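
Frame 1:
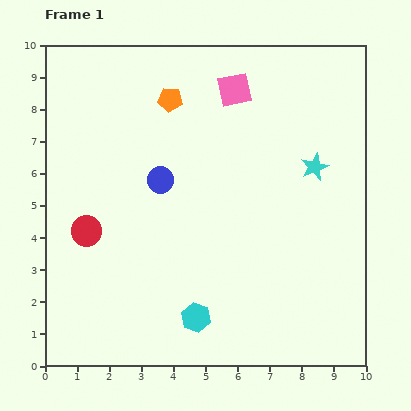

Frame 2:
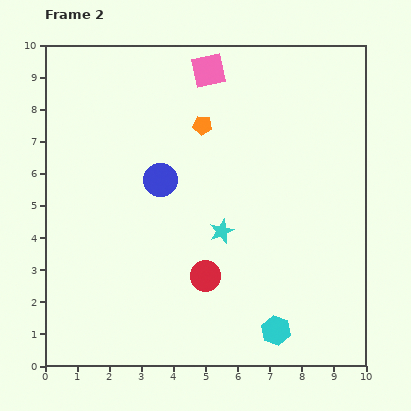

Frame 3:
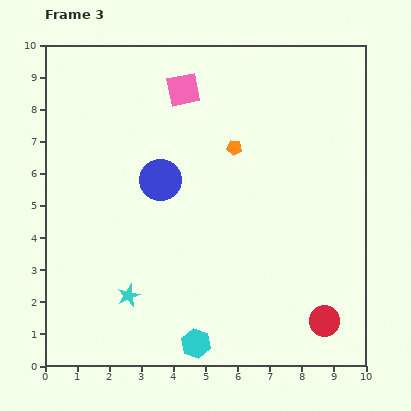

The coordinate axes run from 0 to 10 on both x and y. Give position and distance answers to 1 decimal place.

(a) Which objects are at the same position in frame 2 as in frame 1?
the blue circle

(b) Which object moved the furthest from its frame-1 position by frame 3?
the red circle

(moved 7.9; next 7.0)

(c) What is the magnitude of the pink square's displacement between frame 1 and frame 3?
1.6

The pink square moved from (5.9, 8.6) to (4.3, 8.6), a distance of √(1.6² + 0.0²) ≈ 1.6.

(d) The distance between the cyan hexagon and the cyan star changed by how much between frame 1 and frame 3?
-3.4

Distance in frame 1: 6.0. Distance in frame 3: 2.6.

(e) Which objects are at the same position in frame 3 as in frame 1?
the blue circle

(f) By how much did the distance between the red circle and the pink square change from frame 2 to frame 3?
+2.0

Distance in frame 2: 6.4. Distance in frame 3: 8.4.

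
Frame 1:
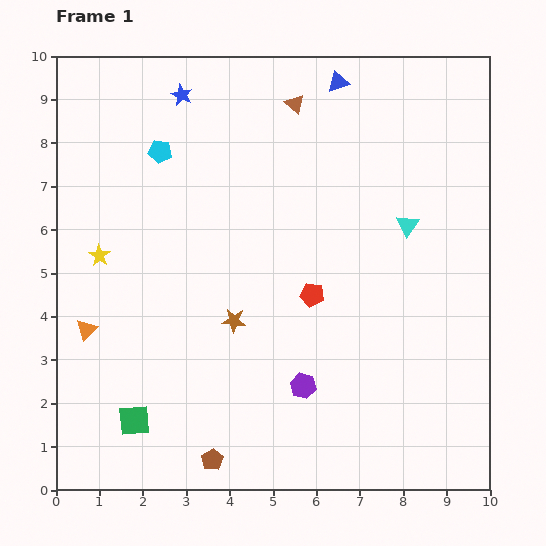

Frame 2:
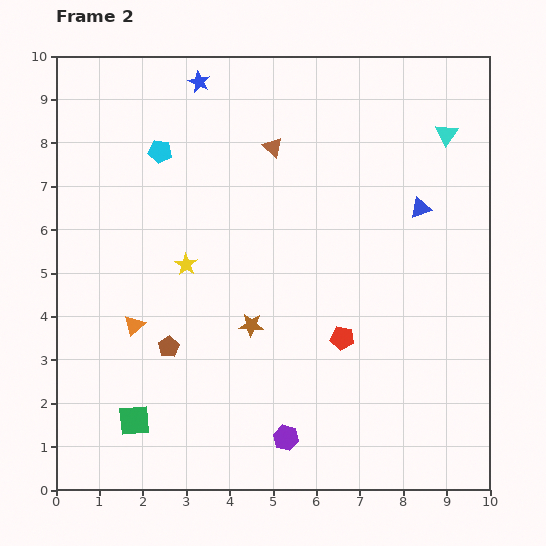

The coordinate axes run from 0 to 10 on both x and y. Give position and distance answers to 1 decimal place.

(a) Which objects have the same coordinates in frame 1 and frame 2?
the green square, the cyan pentagon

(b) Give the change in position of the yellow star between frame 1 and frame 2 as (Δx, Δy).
(2.0, -0.2)

The yellow star was at (1.0, 5.4) in frame 1 and (3.0, 5.2) in frame 2.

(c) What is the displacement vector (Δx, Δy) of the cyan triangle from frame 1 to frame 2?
(0.9, 2.1)

The cyan triangle was at (8.1, 6.1) in frame 1 and (9.0, 8.2) in frame 2.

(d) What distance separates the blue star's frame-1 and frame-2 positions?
0.5

The blue star moved from (2.9, 9.1) to (3.3, 9.4), a distance of √(0.4² + 0.3²) ≈ 0.5.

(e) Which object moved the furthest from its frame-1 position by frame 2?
the blue triangle

(moved 3.5; next 2.8)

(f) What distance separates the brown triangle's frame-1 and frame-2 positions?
1.1

The brown triangle moved from (5.5, 8.9) to (5.0, 7.9), a distance of √(0.5² + 1.0²) ≈ 1.1.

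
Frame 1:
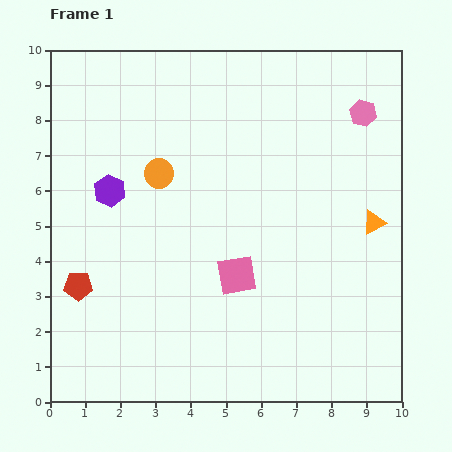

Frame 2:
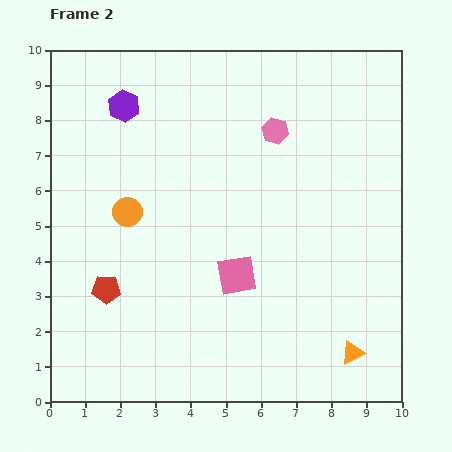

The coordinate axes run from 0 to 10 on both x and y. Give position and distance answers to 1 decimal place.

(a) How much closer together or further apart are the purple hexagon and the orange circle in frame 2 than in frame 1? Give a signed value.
+1.5

Distance in frame 1: 1.5. Distance in frame 2: 3.0.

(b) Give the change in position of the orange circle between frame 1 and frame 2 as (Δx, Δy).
(-0.9, -1.1)

The orange circle was at (3.1, 6.5) in frame 1 and (2.2, 5.4) in frame 2.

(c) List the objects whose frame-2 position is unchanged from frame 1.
the pink square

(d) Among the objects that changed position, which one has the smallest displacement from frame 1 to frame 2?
the red pentagon

(moved 0.8)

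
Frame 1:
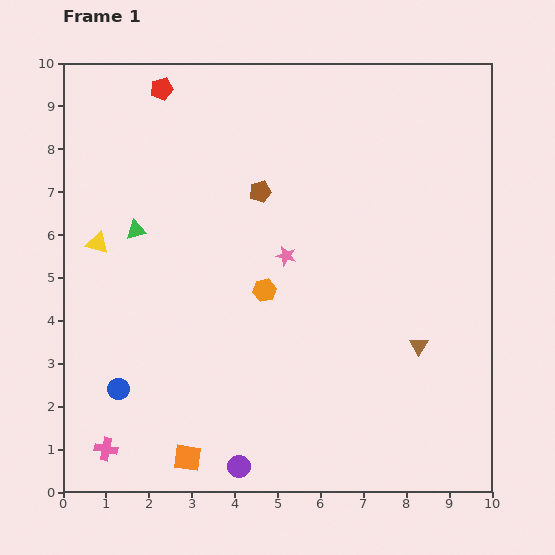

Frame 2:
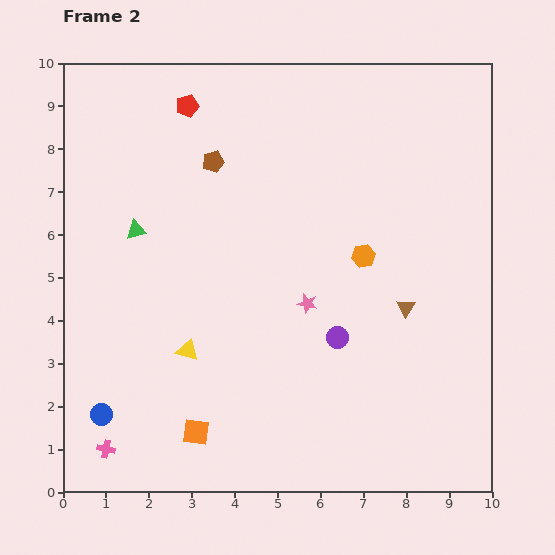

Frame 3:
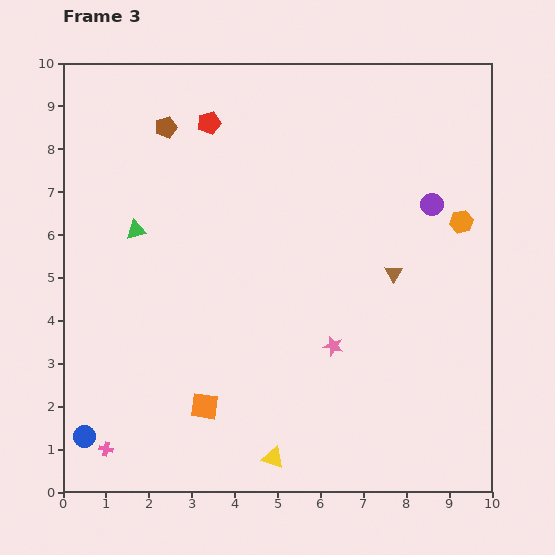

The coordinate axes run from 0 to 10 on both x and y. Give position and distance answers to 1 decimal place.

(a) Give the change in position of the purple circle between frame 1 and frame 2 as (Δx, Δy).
(2.3, 3.0)

The purple circle was at (4.1, 0.6) in frame 1 and (6.4, 3.6) in frame 2.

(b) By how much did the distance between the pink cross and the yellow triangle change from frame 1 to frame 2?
-1.8

Distance in frame 1: 4.8. Distance in frame 2: 3.0.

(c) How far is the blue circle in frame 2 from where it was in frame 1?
0.7

The blue circle moved from (1.3, 2.4) to (0.9, 1.8), a distance of √(0.4² + 0.6²) ≈ 0.7.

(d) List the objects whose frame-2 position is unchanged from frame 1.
the pink cross, the green triangle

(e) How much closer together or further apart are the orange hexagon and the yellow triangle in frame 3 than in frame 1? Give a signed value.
+2.9

Distance in frame 1: 4.1. Distance in frame 3: 7.0.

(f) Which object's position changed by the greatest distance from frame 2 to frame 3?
the purple circle

(moved 3.8; next 3.2)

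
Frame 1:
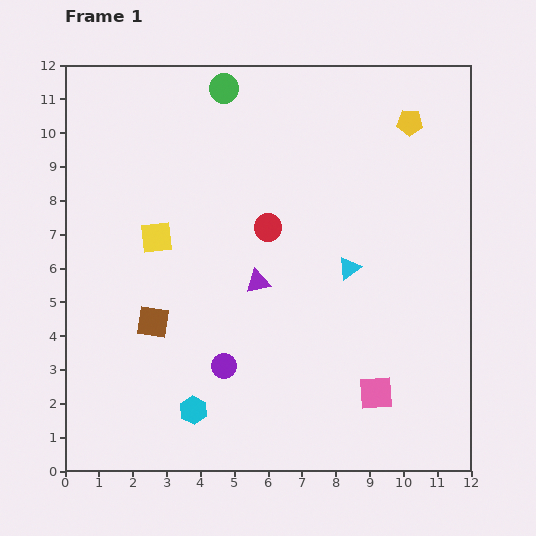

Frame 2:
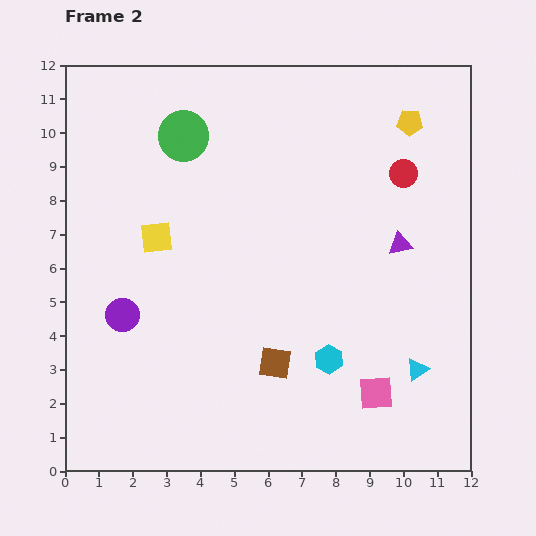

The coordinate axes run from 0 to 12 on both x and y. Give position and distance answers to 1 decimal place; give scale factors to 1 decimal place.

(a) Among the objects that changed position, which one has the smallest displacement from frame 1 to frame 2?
the green circle

(moved 1.8)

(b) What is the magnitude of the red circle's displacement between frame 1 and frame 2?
4.3

The red circle moved from (6.0, 7.2) to (10.0, 8.8), a distance of √(4.0² + 1.6²) ≈ 4.3.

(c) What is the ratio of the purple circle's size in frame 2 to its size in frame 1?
1.3×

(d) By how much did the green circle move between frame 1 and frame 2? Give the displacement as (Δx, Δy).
(-1.2, -1.4)

The green circle was at (4.7, 11.3) in frame 1 and (3.5, 9.9) in frame 2.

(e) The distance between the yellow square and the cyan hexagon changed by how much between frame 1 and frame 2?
+1.0

Distance in frame 1: 5.2. Distance in frame 2: 6.2.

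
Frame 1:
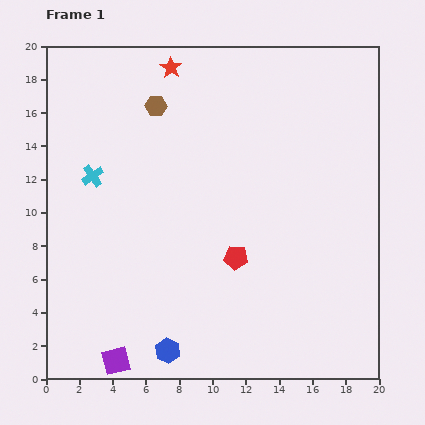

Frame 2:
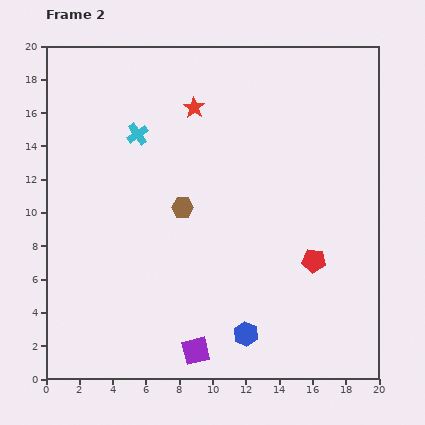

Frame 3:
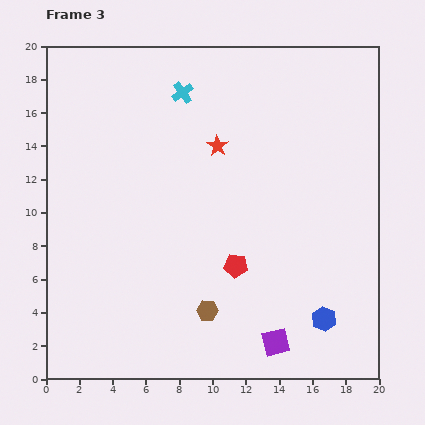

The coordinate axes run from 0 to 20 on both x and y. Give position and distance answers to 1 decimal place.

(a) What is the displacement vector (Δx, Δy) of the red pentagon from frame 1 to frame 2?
(4.7, -0.2)

The red pentagon was at (11.4, 7.3) in frame 1 and (16.1, 7.1) in frame 2.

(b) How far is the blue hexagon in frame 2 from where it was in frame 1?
4.8

The blue hexagon moved from (7.3, 1.7) to (12.0, 2.7), a distance of √(4.7² + 1.0²) ≈ 4.8.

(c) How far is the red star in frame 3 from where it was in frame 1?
5.5

The red star moved from (7.5, 18.7) to (10.3, 14.0), a distance of √(2.8² + 4.7²) ≈ 5.5.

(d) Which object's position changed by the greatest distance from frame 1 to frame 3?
the brown hexagon

(moved 12.7; next 9.7)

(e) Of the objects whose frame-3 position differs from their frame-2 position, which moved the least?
the red star

(moved 2.7)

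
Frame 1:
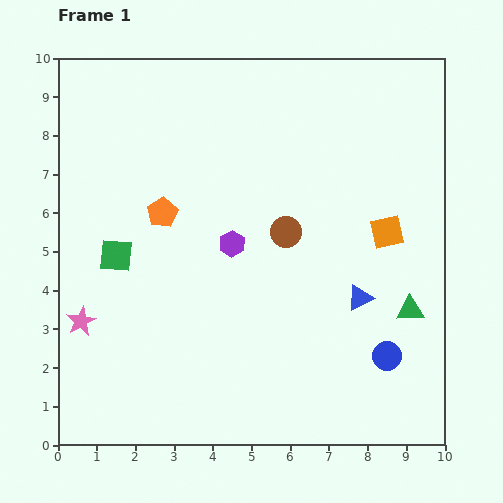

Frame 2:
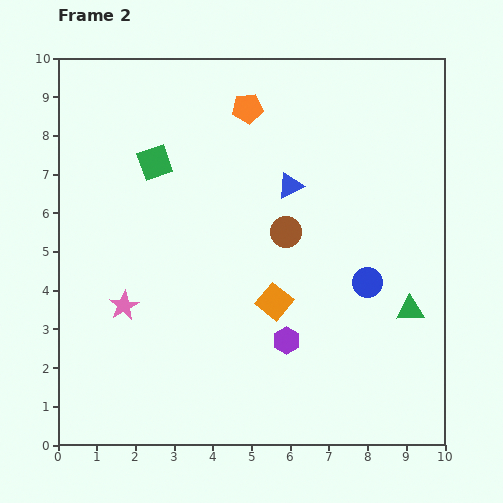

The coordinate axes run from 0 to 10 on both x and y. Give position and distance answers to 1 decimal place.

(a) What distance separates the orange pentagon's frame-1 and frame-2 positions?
3.5

The orange pentagon moved from (2.7, 6.0) to (4.9, 8.7), a distance of √(2.2² + 2.7²) ≈ 3.5.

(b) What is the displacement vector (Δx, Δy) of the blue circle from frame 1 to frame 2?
(-0.5, 1.9)

The blue circle was at (8.5, 2.3) in frame 1 and (8.0, 4.2) in frame 2.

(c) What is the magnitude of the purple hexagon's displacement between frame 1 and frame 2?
2.9

The purple hexagon moved from (4.5, 5.2) to (5.9, 2.7), a distance of √(1.4² + 2.5²) ≈ 2.9.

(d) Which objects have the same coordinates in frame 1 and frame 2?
the green triangle, the brown circle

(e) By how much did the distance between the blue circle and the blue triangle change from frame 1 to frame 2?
+1.5

Distance in frame 1: 1.7. Distance in frame 2: 3.2.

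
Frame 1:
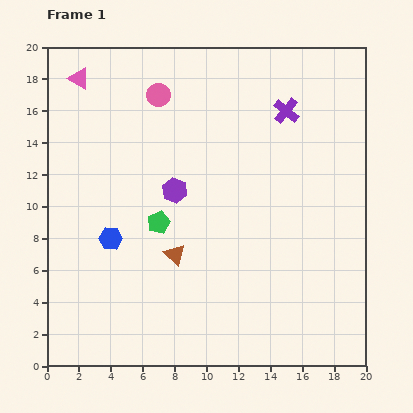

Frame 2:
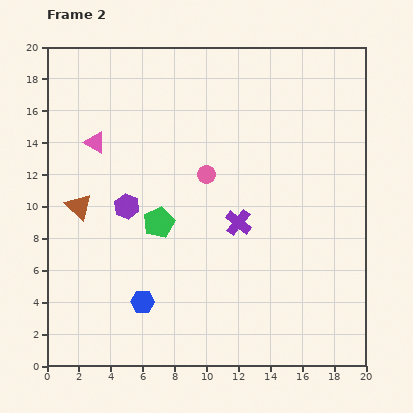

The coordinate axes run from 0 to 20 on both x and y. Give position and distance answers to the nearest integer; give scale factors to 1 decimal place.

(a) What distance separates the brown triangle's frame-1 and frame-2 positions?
7

The brown triangle moved from (8, 7) to (2, 10), a distance of √(6² + 3²) ≈ 7.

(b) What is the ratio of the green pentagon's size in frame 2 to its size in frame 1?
1.4×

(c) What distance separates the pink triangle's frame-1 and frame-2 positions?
4

The pink triangle moved from (2, 18) to (3, 14), a distance of √(1² + 4²) ≈ 4.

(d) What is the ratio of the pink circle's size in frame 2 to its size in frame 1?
0.8×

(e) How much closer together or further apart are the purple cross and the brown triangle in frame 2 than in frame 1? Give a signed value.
-1

Distance in frame 1: 11. Distance in frame 2: 10.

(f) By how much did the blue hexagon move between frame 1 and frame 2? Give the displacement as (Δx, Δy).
(2, -4)

The blue hexagon was at (4, 8) in frame 1 and (6, 4) in frame 2.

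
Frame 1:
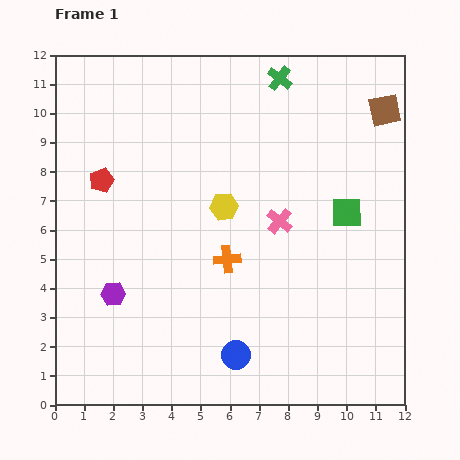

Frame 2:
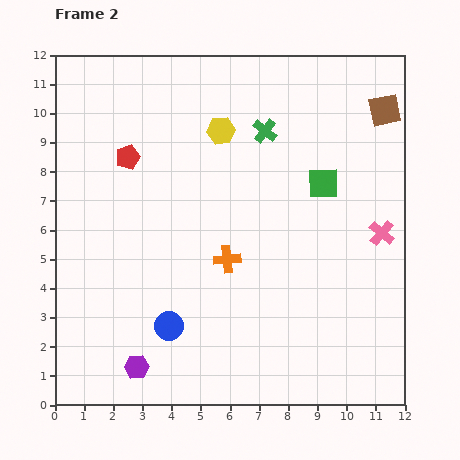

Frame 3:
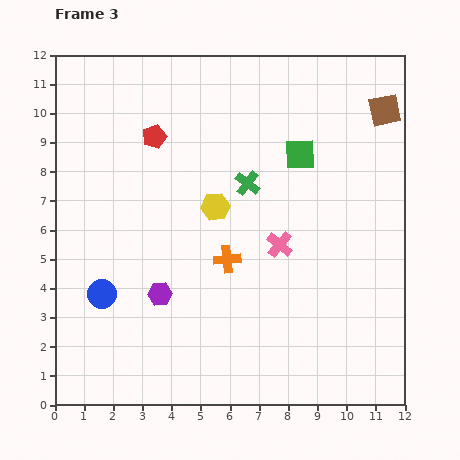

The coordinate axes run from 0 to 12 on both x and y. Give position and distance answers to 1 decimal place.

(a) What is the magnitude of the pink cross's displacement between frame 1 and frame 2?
3.5

The pink cross moved from (7.7, 6.3) to (11.2, 5.9), a distance of √(3.5² + 0.4²) ≈ 3.5.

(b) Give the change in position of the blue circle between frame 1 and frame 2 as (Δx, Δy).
(-2.3, 1.0)

The blue circle was at (6.2, 1.7) in frame 1 and (3.9, 2.7) in frame 2.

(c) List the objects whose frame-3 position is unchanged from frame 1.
the orange cross, the brown square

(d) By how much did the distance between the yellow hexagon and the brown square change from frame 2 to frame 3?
+1.1

Distance in frame 2: 5.6. Distance in frame 3: 6.7.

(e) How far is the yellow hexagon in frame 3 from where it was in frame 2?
2.6

The yellow hexagon moved from (5.7, 9.4) to (5.5, 6.8), a distance of √(0.2² + 2.6²) ≈ 2.6.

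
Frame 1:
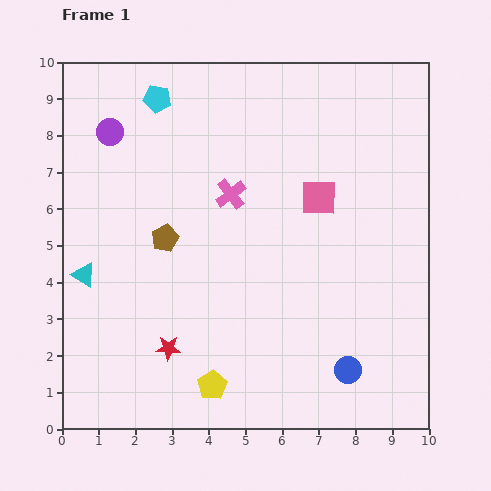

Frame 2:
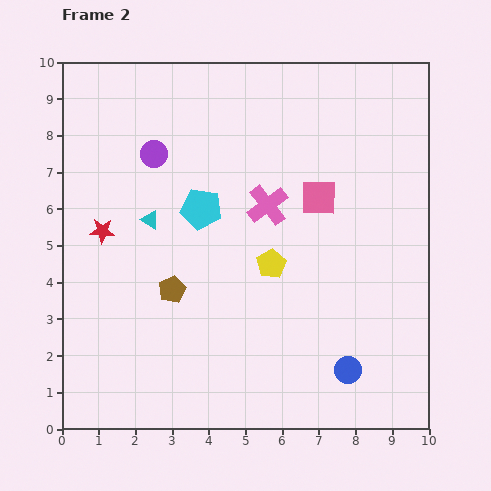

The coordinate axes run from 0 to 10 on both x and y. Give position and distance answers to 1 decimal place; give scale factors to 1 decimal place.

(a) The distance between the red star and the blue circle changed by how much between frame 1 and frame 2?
+2.8

Distance in frame 1: 4.9. Distance in frame 2: 7.7.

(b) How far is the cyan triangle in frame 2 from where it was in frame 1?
2.3

The cyan triangle moved from (0.6, 4.2) to (2.4, 5.7), a distance of √(1.8² + 1.5²) ≈ 2.3.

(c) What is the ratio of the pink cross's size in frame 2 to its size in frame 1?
1.3×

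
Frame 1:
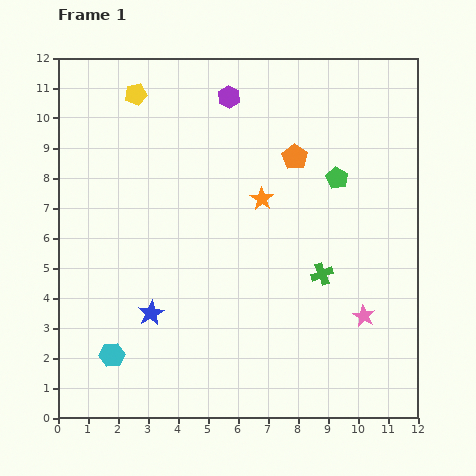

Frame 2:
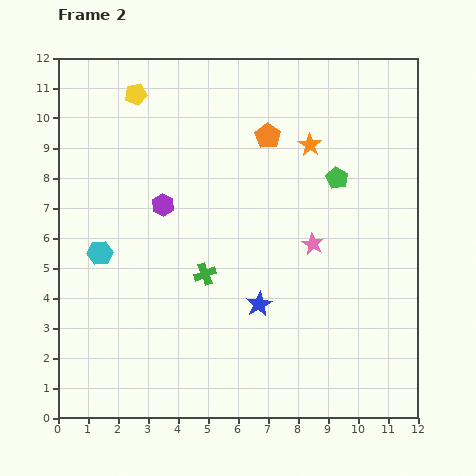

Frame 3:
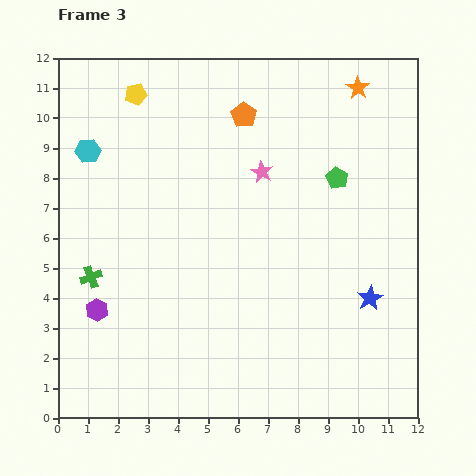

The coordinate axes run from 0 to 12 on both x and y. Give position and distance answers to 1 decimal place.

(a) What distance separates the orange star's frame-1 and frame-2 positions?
2.4

The orange star moved from (6.8, 7.3) to (8.4, 9.1), a distance of √(1.6² + 1.8²) ≈ 2.4.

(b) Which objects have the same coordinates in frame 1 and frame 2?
the green pentagon, the yellow pentagon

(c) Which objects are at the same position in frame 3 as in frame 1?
the green pentagon, the yellow pentagon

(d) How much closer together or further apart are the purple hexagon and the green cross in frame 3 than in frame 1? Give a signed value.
-5.6

Distance in frame 1: 6.7. Distance in frame 3: 1.1.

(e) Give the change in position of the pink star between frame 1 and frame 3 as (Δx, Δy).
(-3.4, 4.8)

The pink star was at (10.2, 3.4) in frame 1 and (6.8, 8.2) in frame 3.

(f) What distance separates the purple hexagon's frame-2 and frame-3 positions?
4.1

The purple hexagon moved from (3.5, 7.1) to (1.3, 3.6), a distance of √(2.2² + 3.5²) ≈ 4.1.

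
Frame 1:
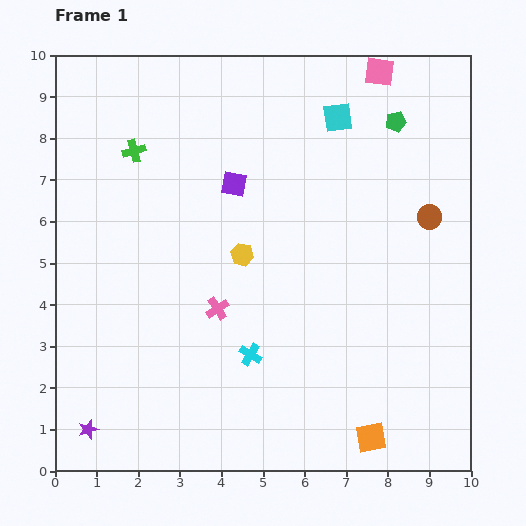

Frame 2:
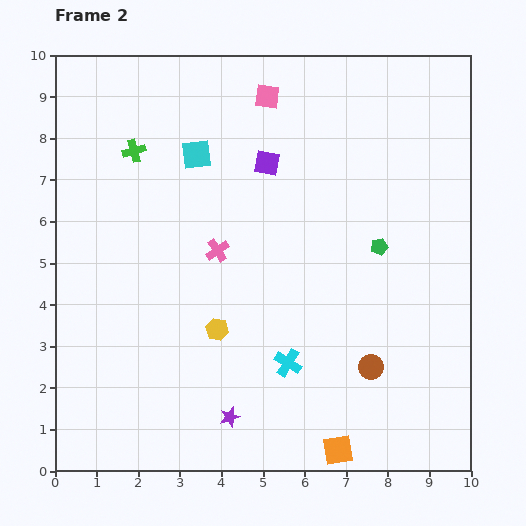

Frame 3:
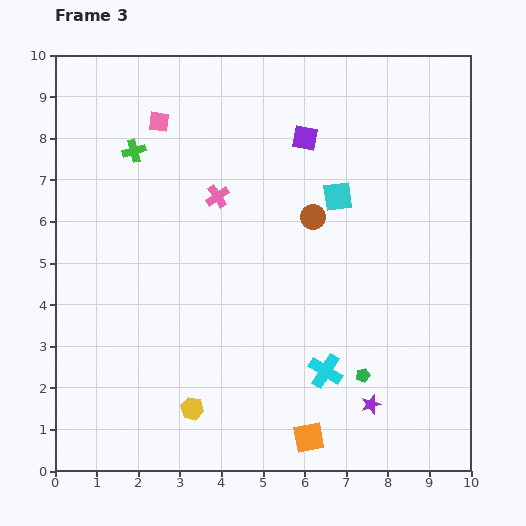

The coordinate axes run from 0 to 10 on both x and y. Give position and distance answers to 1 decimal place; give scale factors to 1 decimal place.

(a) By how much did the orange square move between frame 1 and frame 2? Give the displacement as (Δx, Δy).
(-0.8, -0.3)

The orange square was at (7.6, 0.8) in frame 1 and (6.8, 0.5) in frame 2.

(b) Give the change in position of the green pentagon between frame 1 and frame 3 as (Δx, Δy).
(-0.8, -6.1)

The green pentagon was at (8.2, 8.4) in frame 1 and (7.4, 2.3) in frame 3.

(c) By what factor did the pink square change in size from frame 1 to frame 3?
0.7×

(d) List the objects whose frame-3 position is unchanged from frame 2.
the green cross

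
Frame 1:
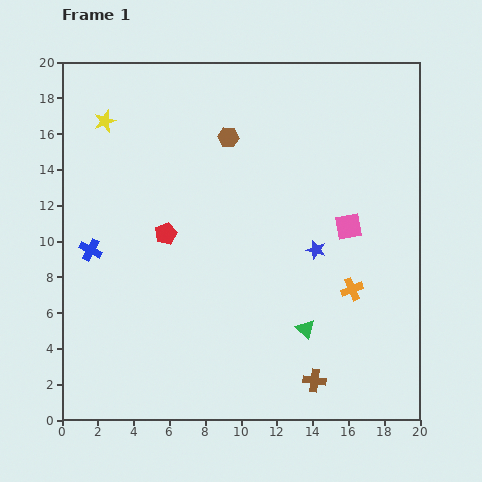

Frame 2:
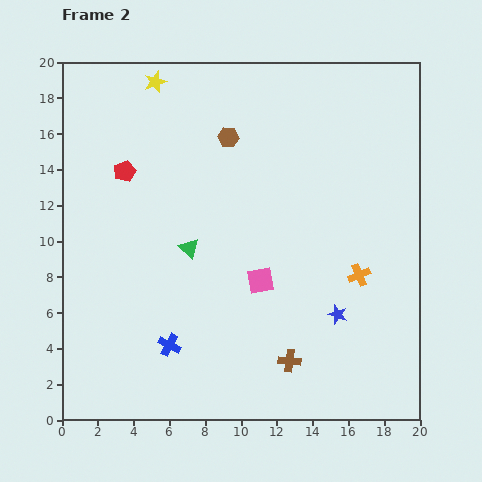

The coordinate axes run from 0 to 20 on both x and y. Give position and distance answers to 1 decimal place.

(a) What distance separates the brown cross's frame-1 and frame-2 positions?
1.8

The brown cross moved from (14.1, 2.2) to (12.7, 3.3), a distance of √(1.4² + 1.1²) ≈ 1.8.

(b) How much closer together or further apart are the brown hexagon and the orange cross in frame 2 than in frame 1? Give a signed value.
-0.3

Distance in frame 1: 10.9. Distance in frame 2: 10.6.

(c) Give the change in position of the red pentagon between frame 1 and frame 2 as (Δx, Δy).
(-2.3, 3.5)

The red pentagon was at (5.8, 10.4) in frame 1 and (3.5, 13.9) in frame 2.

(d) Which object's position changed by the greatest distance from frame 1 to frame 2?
the green triangle

(moved 7.9; next 6.9)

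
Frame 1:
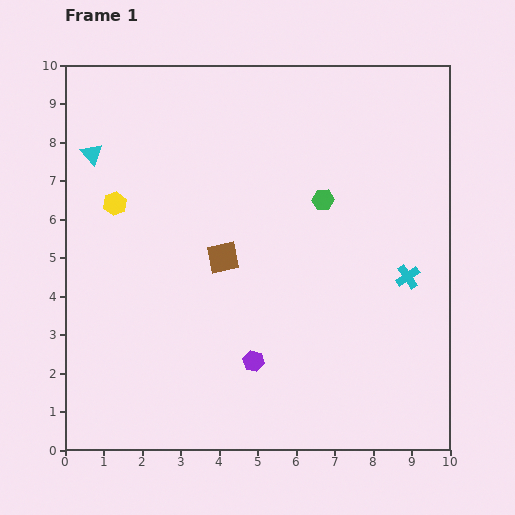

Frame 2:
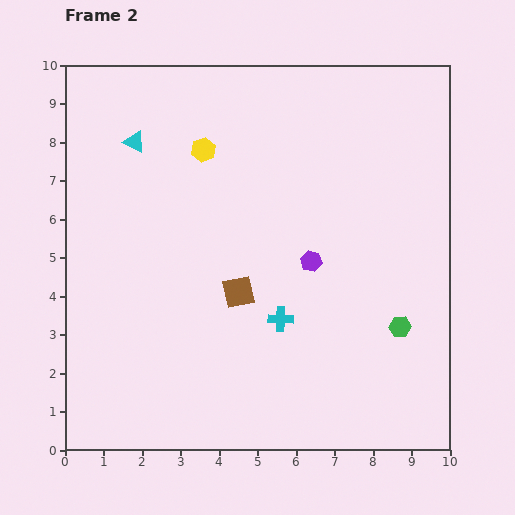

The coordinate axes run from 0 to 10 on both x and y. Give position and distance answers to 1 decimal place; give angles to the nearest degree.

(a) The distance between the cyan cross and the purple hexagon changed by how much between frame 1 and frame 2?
-2.9

Distance in frame 1: 4.6. Distance in frame 2: 1.7.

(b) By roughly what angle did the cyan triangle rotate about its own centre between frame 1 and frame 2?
22° counter-clockwise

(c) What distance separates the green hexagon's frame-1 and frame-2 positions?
3.9

The green hexagon moved from (6.7, 6.5) to (8.7, 3.2), a distance of √(2.0² + 3.3²) ≈ 3.9.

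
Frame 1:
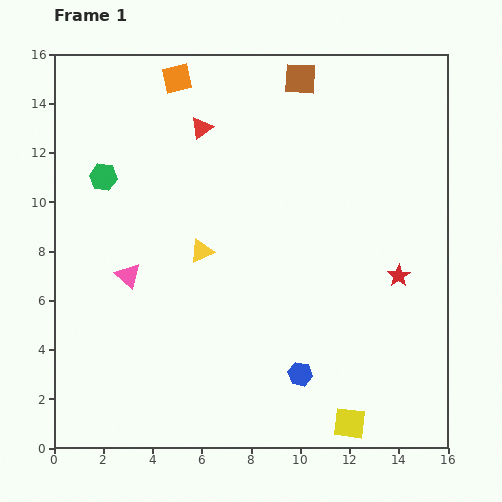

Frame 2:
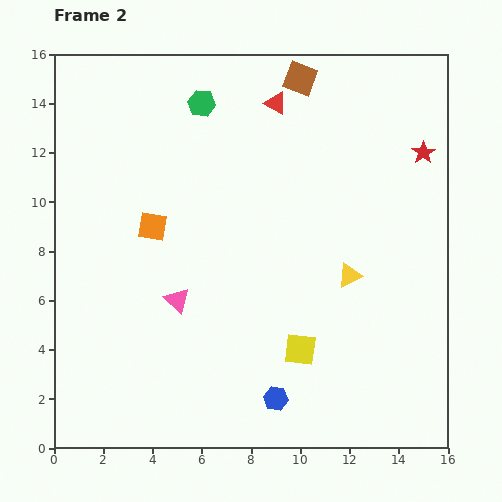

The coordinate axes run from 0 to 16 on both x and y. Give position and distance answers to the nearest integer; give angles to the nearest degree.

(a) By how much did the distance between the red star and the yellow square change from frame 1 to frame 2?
+3

Distance in frame 1: 6. Distance in frame 2: 9.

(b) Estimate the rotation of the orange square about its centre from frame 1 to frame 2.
22° clockwise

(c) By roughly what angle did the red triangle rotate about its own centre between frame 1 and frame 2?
52° counter-clockwise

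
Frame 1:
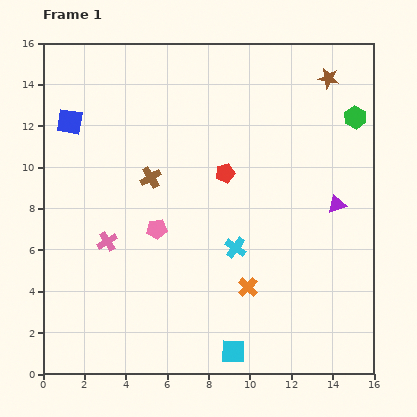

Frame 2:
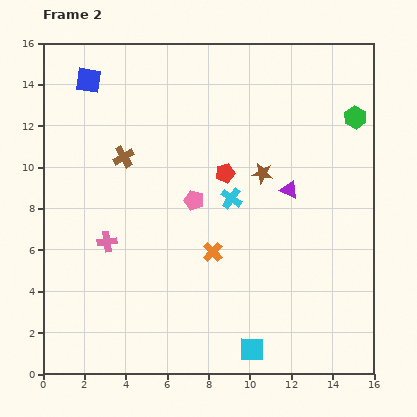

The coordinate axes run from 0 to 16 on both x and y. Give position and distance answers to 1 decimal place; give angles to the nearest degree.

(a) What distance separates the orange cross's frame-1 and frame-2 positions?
2.4

The orange cross moved from (9.9, 4.2) to (8.2, 5.9), a distance of √(1.7² + 1.7²) ≈ 2.4.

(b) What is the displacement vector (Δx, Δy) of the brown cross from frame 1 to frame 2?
(-1.3, 1.0)

The brown cross was at (5.2, 9.5) in frame 1 and (3.9, 10.5) in frame 2.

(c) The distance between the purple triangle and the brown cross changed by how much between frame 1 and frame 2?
-0.9

Distance in frame 1: 9.1. Distance in frame 2: 8.2.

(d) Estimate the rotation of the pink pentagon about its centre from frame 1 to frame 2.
22° clockwise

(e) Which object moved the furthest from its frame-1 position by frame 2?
the brown star

(moved 5.6; next 2.4)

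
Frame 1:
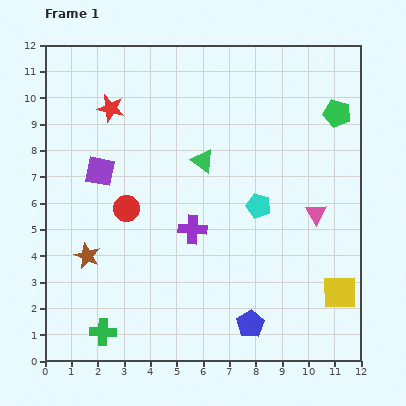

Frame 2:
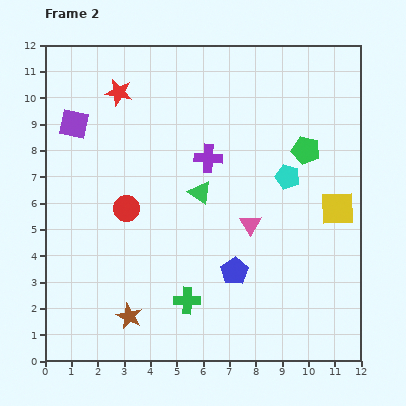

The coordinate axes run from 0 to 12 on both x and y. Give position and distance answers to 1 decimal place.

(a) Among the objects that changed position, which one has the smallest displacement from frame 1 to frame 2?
the red star

(moved 0.7)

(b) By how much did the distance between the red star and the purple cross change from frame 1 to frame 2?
-1.3

Distance in frame 1: 5.5. Distance in frame 2: 4.2.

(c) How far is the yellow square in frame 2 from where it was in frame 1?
3.2

The yellow square moved from (11.2, 2.6) to (11.1, 5.8), a distance of √(0.1² + 3.2²) ≈ 3.2.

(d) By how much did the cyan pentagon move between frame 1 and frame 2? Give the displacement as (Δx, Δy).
(1.1, 1.1)

The cyan pentagon was at (8.1, 5.9) in frame 1 and (9.2, 7.0) in frame 2.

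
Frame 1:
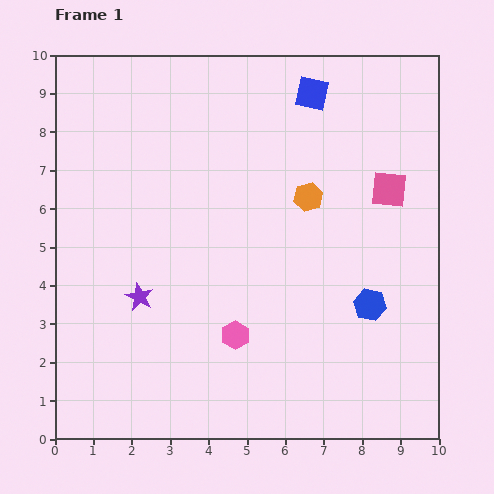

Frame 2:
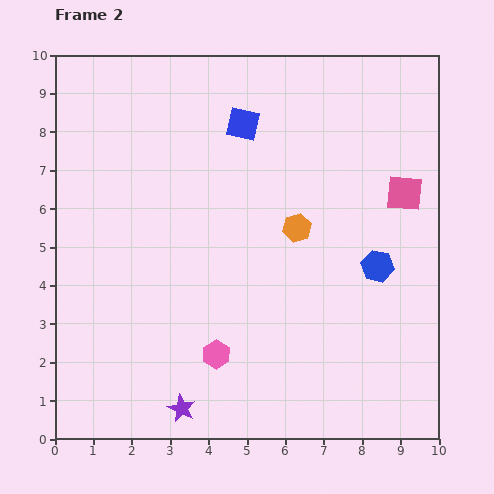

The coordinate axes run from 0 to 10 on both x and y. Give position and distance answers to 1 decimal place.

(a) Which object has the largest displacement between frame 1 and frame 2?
the purple star

(moved 3.1; next 2.0)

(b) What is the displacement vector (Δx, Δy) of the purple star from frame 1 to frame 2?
(1.1, -2.9)

The purple star was at (2.2, 3.7) in frame 1 and (3.3, 0.8) in frame 2.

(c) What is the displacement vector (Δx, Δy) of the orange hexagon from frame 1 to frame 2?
(-0.3, -0.8)

The orange hexagon was at (6.6, 6.3) in frame 1 and (6.3, 5.5) in frame 2.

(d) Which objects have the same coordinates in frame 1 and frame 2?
none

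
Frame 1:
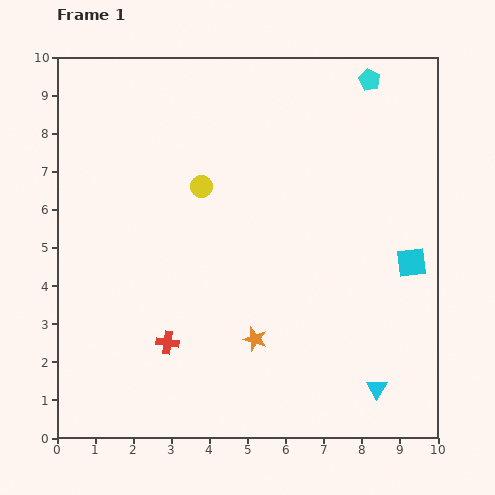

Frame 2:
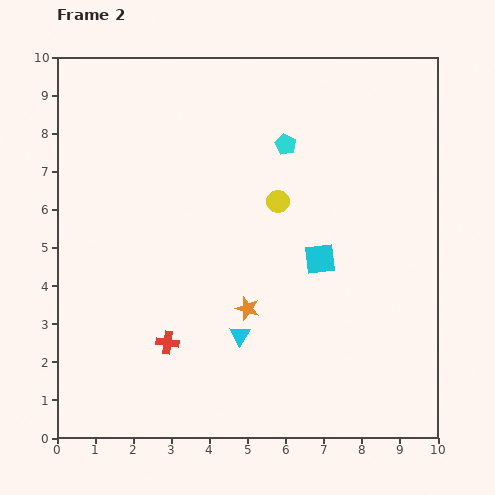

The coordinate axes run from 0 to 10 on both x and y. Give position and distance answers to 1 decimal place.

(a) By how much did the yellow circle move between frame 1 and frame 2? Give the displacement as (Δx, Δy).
(2.0, -0.4)

The yellow circle was at (3.8, 6.6) in frame 1 and (5.8, 6.2) in frame 2.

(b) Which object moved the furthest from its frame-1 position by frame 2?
the cyan triangle

(moved 3.9; next 2.8)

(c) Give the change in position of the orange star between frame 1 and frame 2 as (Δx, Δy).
(-0.2, 0.8)

The orange star was at (5.2, 2.6) in frame 1 and (5.0, 3.4) in frame 2.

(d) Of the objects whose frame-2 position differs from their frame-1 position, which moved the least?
the orange star

(moved 0.8)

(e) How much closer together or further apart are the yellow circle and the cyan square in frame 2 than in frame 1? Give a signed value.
-4.0

Distance in frame 1: 5.9. Distance in frame 2: 1.9.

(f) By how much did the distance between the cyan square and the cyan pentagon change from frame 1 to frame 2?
-1.8

Distance in frame 1: 4.9. Distance in frame 2: 3.1.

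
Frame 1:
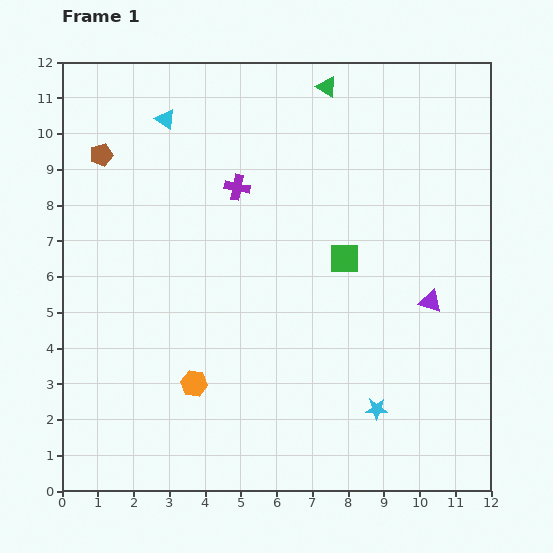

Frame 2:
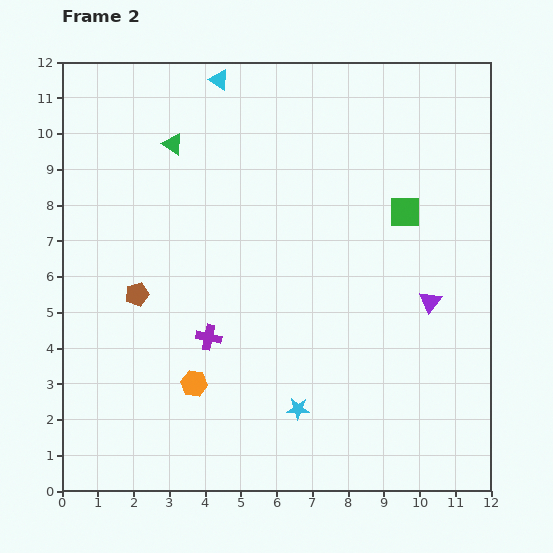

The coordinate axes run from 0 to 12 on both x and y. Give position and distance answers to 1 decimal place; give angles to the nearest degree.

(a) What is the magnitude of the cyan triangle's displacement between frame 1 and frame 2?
1.9

The cyan triangle moved from (2.9, 10.4) to (4.4, 11.5), a distance of √(1.5² + 1.1²) ≈ 1.9.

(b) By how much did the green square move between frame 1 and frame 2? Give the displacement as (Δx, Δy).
(1.7, 1.3)

The green square was at (7.9, 6.5) in frame 1 and (9.6, 7.8) in frame 2.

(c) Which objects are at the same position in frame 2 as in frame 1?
the purple triangle, the orange hexagon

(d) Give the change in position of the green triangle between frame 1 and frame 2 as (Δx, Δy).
(-4.3, -1.6)

The green triangle was at (7.4, 11.3) in frame 1 and (3.1, 9.7) in frame 2.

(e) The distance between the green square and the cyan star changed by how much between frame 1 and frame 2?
+2.0

Distance in frame 1: 4.3. Distance in frame 2: 6.3.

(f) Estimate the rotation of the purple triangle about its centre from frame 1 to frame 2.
49° clockwise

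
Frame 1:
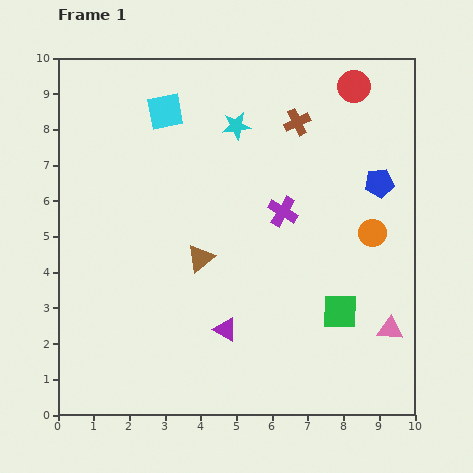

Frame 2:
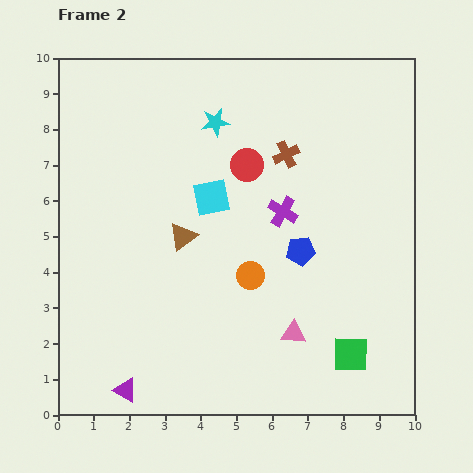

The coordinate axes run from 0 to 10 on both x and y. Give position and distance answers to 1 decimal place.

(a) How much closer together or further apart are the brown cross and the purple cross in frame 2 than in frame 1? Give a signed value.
-0.9

Distance in frame 1: 2.5. Distance in frame 2: 1.6.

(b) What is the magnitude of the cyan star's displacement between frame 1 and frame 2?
0.6

The cyan star moved from (5.0, 8.1) to (4.4, 8.2), a distance of √(0.6² + 0.1²) ≈ 0.6.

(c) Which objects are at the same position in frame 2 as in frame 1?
the purple cross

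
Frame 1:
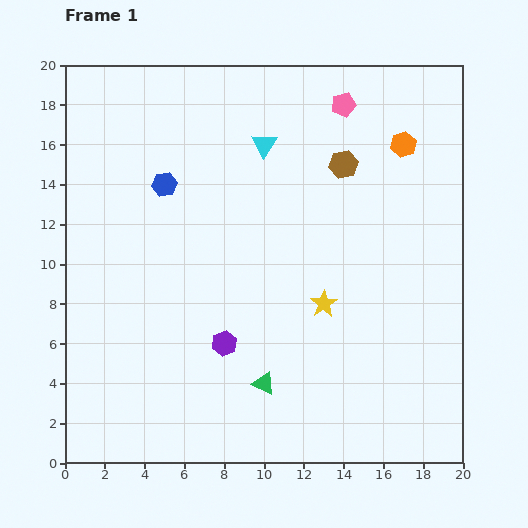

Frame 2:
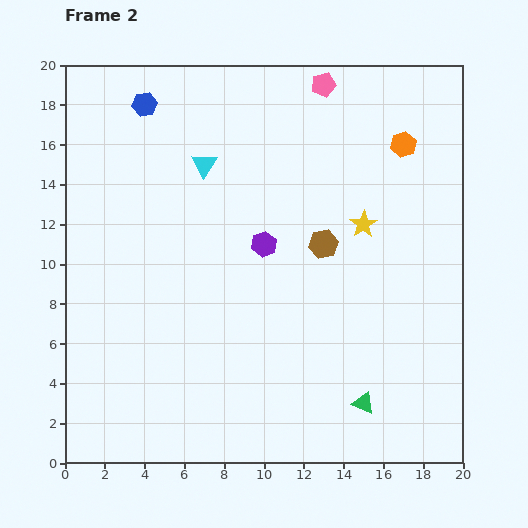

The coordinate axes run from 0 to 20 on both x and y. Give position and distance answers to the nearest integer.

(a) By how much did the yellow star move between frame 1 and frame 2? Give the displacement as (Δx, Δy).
(2, 4)

The yellow star was at (13, 8) in frame 1 and (15, 12) in frame 2.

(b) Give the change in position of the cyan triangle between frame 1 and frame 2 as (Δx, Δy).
(-3, -1)

The cyan triangle was at (10, 16) in frame 1 and (7, 15) in frame 2.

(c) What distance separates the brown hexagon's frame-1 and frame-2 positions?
4

The brown hexagon moved from (14, 15) to (13, 11), a distance of √(1² + 4²) ≈ 4.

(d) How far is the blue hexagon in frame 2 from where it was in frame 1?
4

The blue hexagon moved from (5, 14) to (4, 18), a distance of √(1² + 4²) ≈ 4.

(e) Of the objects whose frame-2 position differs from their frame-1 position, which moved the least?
the pink pentagon

(moved 1)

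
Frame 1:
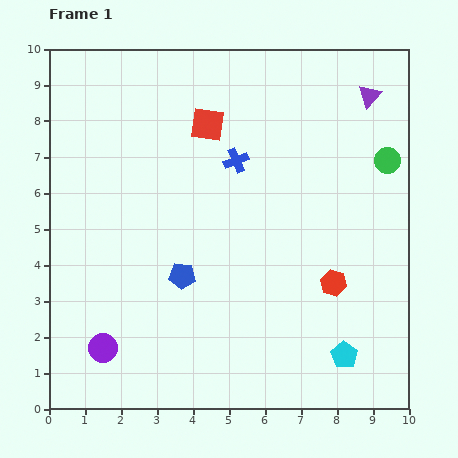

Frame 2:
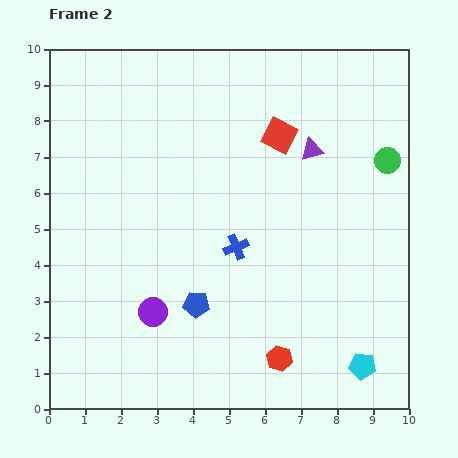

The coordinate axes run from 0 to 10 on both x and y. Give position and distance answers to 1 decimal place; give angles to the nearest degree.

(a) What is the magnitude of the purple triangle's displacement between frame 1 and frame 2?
2.2

The purple triangle moved from (8.9, 8.7) to (7.3, 7.2), a distance of √(1.6² + 1.5²) ≈ 2.2.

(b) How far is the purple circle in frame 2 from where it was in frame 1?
1.7

The purple circle moved from (1.5, 1.7) to (2.9, 2.7), a distance of √(1.4² + 1.0²) ≈ 1.7.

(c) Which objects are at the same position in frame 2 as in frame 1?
the green circle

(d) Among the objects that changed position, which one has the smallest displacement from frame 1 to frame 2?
the cyan pentagon

(moved 0.6)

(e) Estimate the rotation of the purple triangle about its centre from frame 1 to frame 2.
34° clockwise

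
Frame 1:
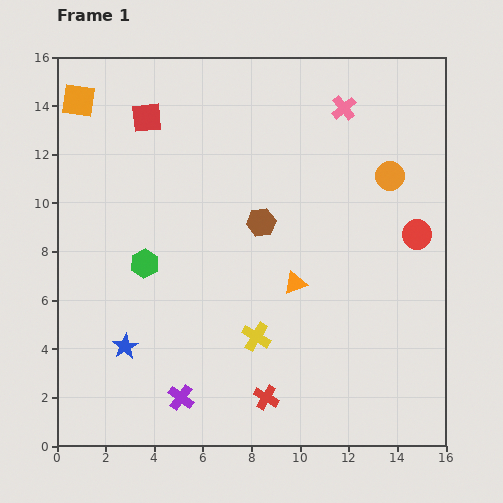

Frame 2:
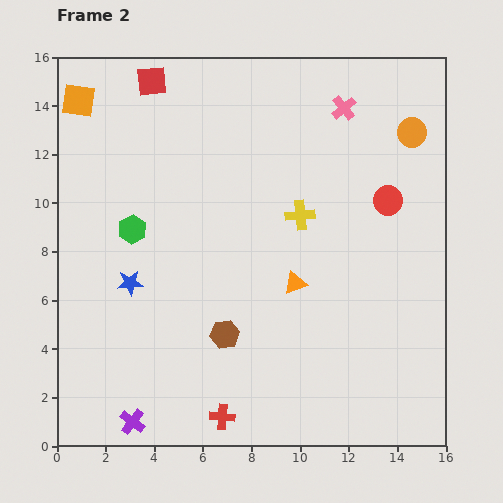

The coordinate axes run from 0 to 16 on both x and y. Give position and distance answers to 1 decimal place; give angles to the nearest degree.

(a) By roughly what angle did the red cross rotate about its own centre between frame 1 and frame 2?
24° counter-clockwise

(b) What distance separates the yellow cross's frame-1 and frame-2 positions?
5.3

The yellow cross moved from (8.2, 4.5) to (10.0, 9.5), a distance of √(1.8² + 5.0²) ≈ 5.3.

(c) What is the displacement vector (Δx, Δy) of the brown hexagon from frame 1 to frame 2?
(-1.5, -4.6)

The brown hexagon was at (8.4, 9.2) in frame 1 and (6.9, 4.6) in frame 2.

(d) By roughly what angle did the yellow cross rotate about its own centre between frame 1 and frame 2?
37° counter-clockwise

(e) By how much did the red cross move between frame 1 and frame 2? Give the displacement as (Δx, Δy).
(-1.8, -0.8)

The red cross was at (8.6, 2.0) in frame 1 and (6.8, 1.2) in frame 2.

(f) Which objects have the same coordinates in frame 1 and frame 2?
the pink cross, the orange square, the orange triangle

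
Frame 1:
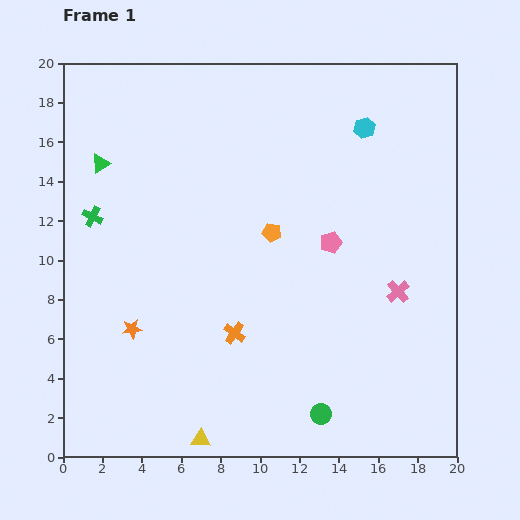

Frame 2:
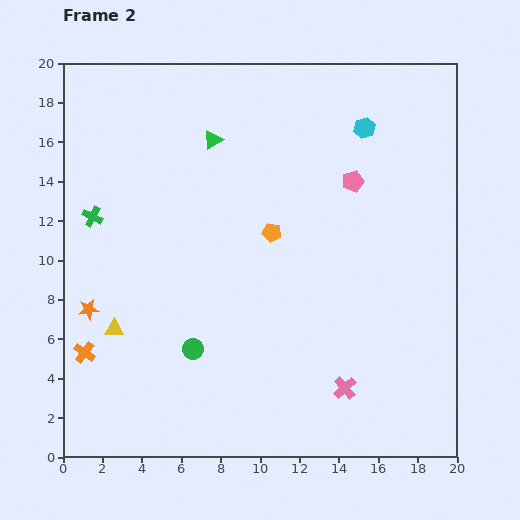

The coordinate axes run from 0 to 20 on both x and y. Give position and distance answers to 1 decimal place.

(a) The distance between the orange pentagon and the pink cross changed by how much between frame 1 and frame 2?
+1.6

Distance in frame 1: 7.1. Distance in frame 2: 8.7.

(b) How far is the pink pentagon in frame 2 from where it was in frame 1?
3.3

The pink pentagon moved from (13.6, 10.9) to (14.7, 14.0), a distance of √(1.1² + 3.1²) ≈ 3.3.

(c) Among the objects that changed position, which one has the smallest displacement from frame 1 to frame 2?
the orange star

(moved 2.4)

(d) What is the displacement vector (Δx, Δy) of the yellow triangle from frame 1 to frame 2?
(-4.4, 5.6)

The yellow triangle was at (7.0, 0.9) in frame 1 and (2.6, 6.5) in frame 2.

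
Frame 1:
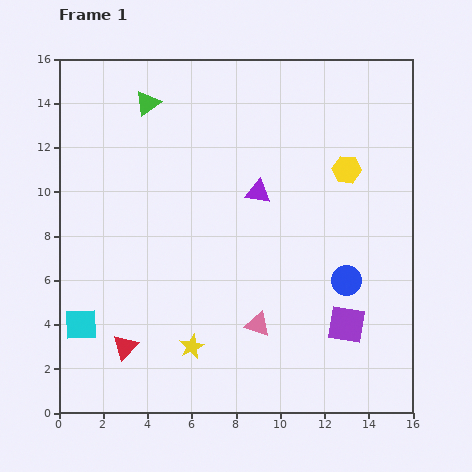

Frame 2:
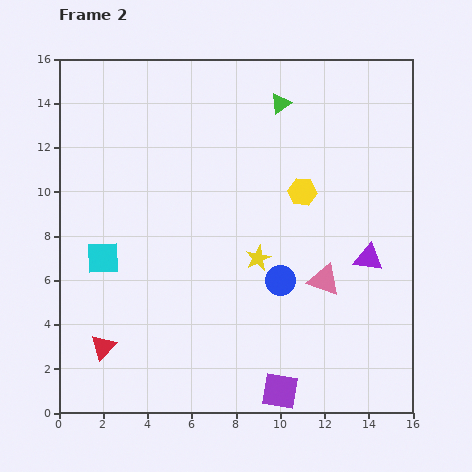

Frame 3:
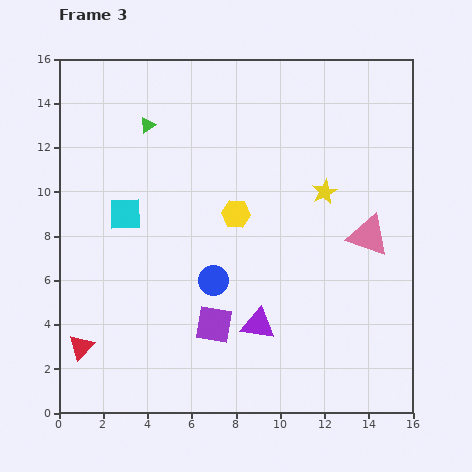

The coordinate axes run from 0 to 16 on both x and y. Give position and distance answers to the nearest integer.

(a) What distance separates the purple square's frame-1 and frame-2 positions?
4

The purple square moved from (13, 4) to (10, 1), a distance of √(3² + 3²) ≈ 4.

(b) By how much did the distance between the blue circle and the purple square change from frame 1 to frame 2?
+3

Distance in frame 1: 2. Distance in frame 2: 5.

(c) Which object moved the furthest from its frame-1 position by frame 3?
the yellow star

(moved 9; next 6)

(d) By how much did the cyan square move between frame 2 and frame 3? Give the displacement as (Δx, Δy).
(1, 2)

The cyan square was at (2, 7) in frame 2 and (3, 9) in frame 3.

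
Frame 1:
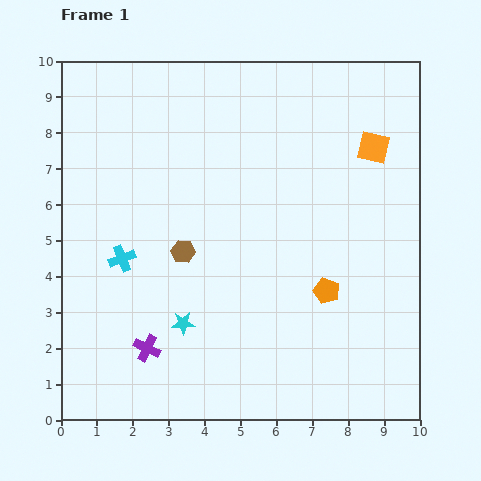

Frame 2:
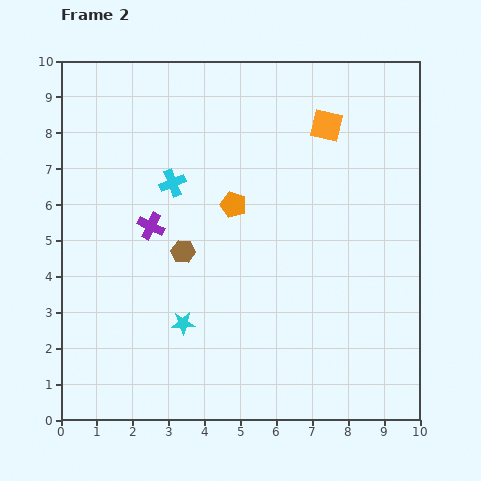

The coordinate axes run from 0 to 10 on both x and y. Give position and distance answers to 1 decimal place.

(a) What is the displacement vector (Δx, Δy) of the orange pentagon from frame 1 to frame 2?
(-2.6, 2.4)

The orange pentagon was at (7.4, 3.6) in frame 1 and (4.8, 6.0) in frame 2.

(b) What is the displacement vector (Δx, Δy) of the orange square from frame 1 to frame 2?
(-1.3, 0.6)

The orange square was at (8.7, 7.6) in frame 1 and (7.4, 8.2) in frame 2.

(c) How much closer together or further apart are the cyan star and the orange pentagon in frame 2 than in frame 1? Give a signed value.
-0.5

Distance in frame 1: 4.1. Distance in frame 2: 3.6.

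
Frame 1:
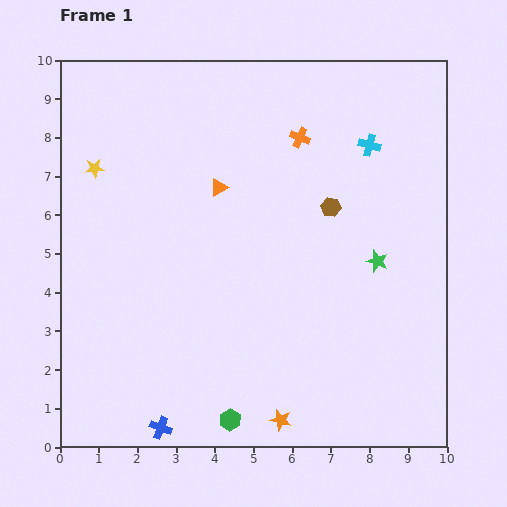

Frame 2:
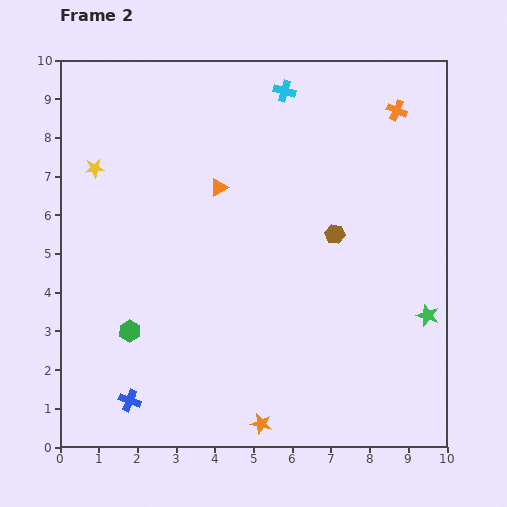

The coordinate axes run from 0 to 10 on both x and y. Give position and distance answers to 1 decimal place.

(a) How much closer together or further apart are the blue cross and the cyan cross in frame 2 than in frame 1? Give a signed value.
-0.2

Distance in frame 1: 9.1. Distance in frame 2: 8.9.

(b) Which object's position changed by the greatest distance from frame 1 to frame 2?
the green hexagon

(moved 3.5; next 2.6)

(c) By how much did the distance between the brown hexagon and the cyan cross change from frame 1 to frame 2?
+2.0

Distance in frame 1: 1.9. Distance in frame 2: 3.9.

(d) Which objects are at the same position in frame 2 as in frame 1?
the yellow star, the orange triangle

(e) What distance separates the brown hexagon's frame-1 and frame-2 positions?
0.7

The brown hexagon moved from (7.0, 6.2) to (7.1, 5.5), a distance of √(0.1² + 0.7²) ≈ 0.7.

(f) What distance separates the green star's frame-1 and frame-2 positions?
1.9

The green star moved from (8.2, 4.8) to (9.5, 3.4), a distance of √(1.3² + 1.4²) ≈ 1.9.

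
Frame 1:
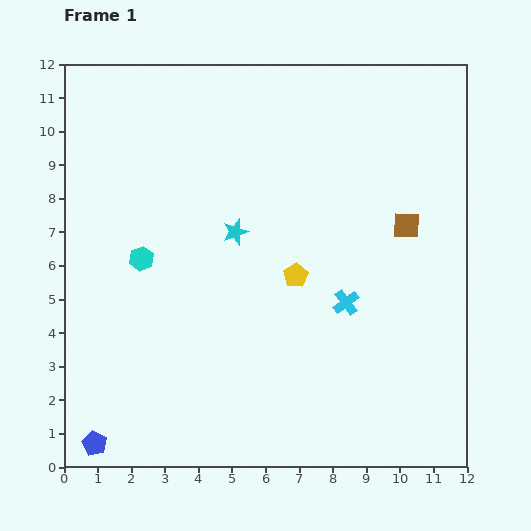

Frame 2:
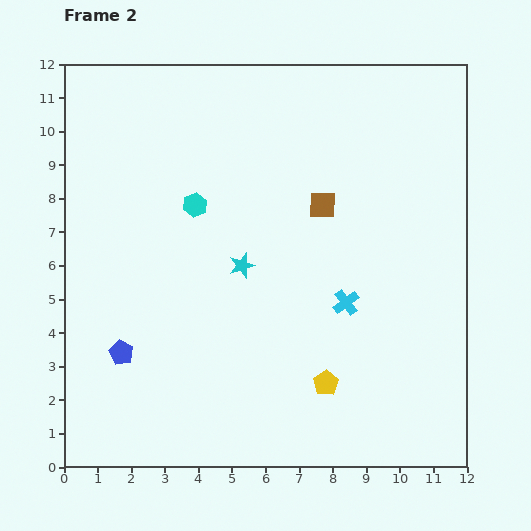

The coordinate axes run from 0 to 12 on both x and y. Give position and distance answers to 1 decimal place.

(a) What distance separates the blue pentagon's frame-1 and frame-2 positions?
2.8

The blue pentagon moved from (0.9, 0.7) to (1.7, 3.4), a distance of √(0.8² + 2.7²) ≈ 2.8.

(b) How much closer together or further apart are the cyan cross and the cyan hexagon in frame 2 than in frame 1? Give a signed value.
-0.8

Distance in frame 1: 6.2. Distance in frame 2: 5.4.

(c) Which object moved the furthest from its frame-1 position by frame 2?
the yellow pentagon

(moved 3.3; next 2.8)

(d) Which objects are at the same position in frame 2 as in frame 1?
the cyan cross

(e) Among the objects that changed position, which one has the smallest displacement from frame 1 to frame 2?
the cyan star

(moved 1.0)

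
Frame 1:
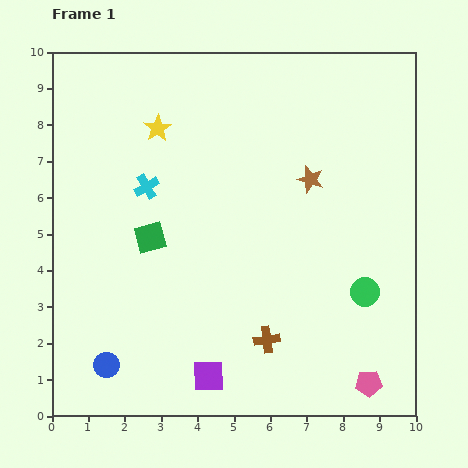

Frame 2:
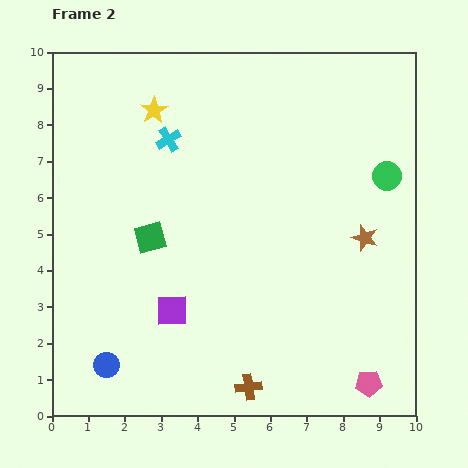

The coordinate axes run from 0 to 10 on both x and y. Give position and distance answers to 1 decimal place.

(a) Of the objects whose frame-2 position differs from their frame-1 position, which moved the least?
the yellow star

(moved 0.5)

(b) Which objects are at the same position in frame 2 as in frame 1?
the blue circle, the pink pentagon, the green square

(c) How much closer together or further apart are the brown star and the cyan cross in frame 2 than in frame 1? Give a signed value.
+1.5

Distance in frame 1: 4.5. Distance in frame 2: 6.0.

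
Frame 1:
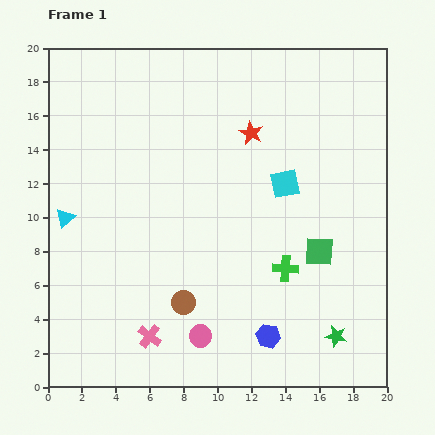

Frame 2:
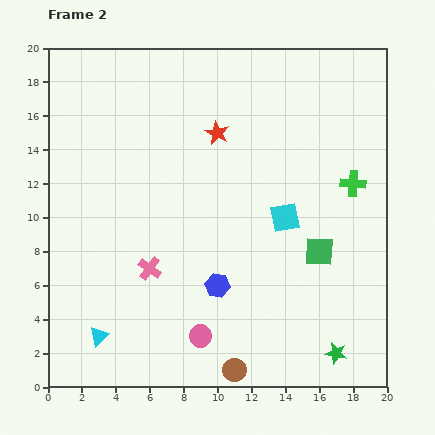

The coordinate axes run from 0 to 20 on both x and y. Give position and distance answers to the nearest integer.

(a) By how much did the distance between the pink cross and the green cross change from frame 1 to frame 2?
+4

Distance in frame 1: 9. Distance in frame 2: 13.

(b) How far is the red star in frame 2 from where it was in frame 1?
2

The red star moved from (12, 15) to (10, 15), a distance of √(2² + 0²) ≈ 2.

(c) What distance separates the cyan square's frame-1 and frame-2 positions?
2

The cyan square moved from (14, 12) to (14, 10), a distance of √(0² + 2²) ≈ 2.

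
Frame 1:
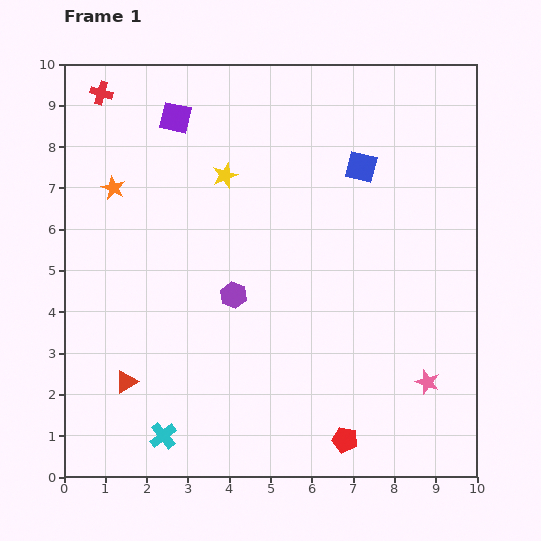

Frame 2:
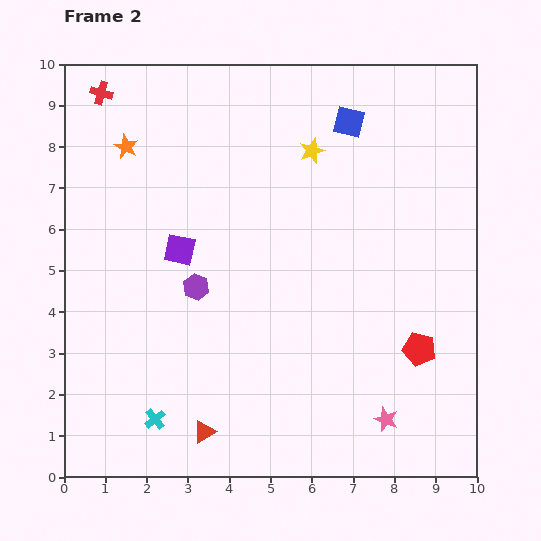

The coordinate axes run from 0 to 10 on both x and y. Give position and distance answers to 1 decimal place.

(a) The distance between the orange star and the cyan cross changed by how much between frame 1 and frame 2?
+0.5

Distance in frame 1: 6.1. Distance in frame 2: 6.6.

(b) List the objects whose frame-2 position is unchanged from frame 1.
the red cross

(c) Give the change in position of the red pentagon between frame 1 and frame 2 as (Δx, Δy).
(1.8, 2.2)

The red pentagon was at (6.8, 0.9) in frame 1 and (8.6, 3.1) in frame 2.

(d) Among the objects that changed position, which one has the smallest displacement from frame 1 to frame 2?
the cyan cross

(moved 0.4)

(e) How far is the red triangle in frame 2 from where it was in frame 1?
2.2

The red triangle moved from (1.5, 2.3) to (3.4, 1.1), a distance of √(1.9² + 1.2²) ≈ 2.2.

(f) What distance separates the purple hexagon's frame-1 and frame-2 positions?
0.9

The purple hexagon moved from (4.1, 4.4) to (3.2, 4.6), a distance of √(0.9² + 0.2²) ≈ 0.9.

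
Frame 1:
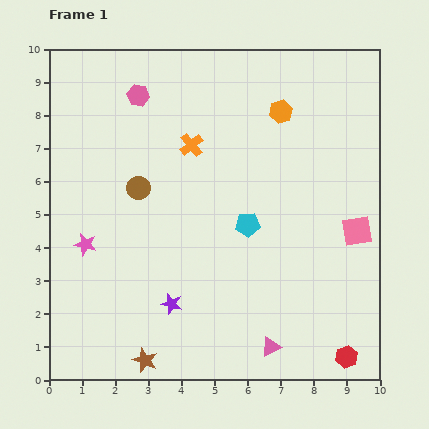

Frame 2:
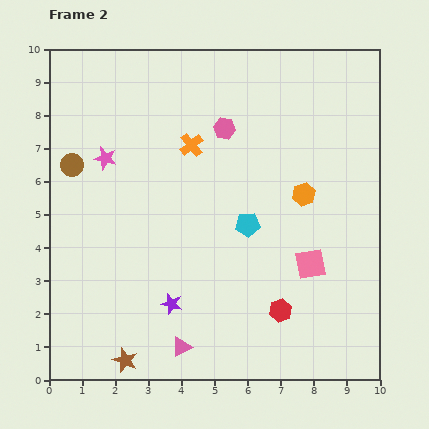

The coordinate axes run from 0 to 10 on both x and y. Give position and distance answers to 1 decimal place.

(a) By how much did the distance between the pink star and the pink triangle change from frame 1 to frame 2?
-0.3

Distance in frame 1: 6.4. Distance in frame 2: 6.1.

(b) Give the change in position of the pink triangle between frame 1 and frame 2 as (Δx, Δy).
(-2.7, 0.0)

The pink triangle was at (6.7, 1.0) in frame 1 and (4.0, 1.0) in frame 2.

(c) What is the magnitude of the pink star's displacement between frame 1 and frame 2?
2.7

The pink star moved from (1.1, 4.1) to (1.7, 6.7), a distance of √(0.6² + 2.6²) ≈ 2.7.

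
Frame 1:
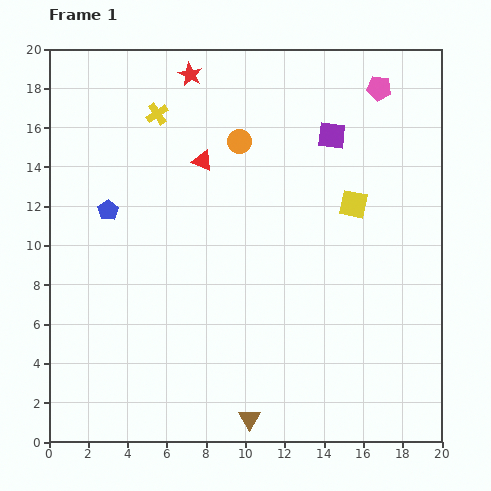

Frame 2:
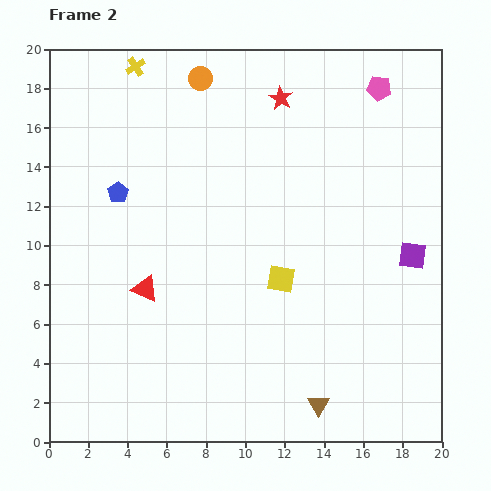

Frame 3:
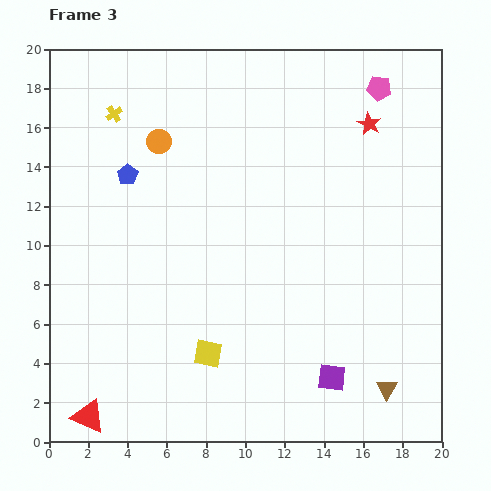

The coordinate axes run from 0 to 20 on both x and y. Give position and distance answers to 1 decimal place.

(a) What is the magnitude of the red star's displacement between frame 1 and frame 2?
4.8

The red star moved from (7.2, 18.7) to (11.8, 17.5), a distance of √(4.6² + 1.2²) ≈ 4.8.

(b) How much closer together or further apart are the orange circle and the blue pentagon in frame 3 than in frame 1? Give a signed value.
-5.3

Distance in frame 1: 7.6. Distance in frame 3: 2.3.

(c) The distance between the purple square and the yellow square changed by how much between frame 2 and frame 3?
-0.4

Distance in frame 2: 6.8. Distance in frame 3: 6.4.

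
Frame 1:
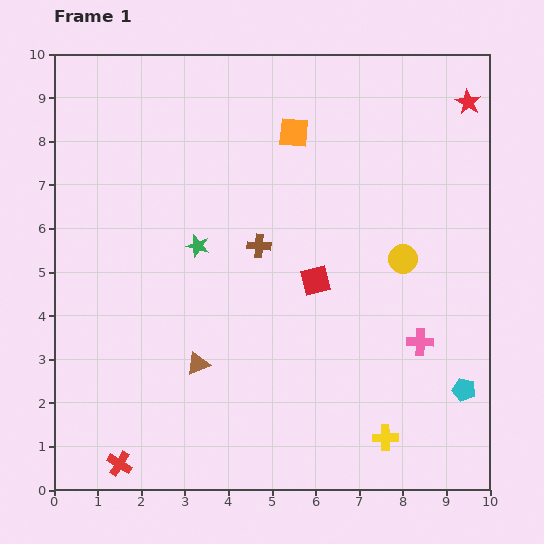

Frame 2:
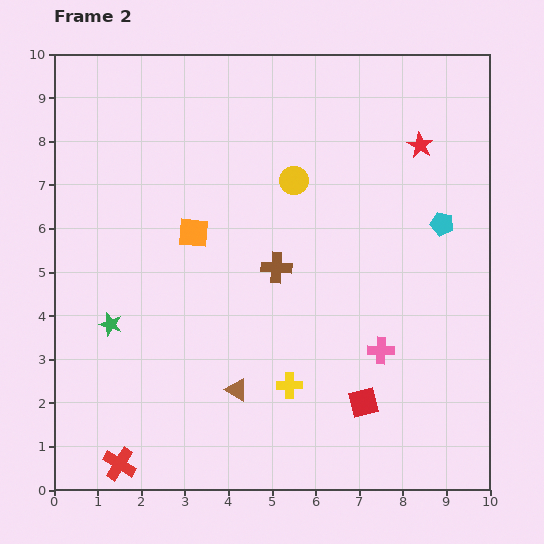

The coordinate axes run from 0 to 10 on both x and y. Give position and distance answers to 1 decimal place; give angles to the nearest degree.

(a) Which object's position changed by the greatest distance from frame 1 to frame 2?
the cyan pentagon

(moved 3.8; next 3.3)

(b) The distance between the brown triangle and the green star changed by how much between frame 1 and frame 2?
+0.6

Distance in frame 1: 2.7. Distance in frame 2: 3.3.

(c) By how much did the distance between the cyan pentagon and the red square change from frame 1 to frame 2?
+0.3

Distance in frame 1: 4.2. Distance in frame 2: 4.5.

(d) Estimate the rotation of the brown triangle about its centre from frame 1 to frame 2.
52° clockwise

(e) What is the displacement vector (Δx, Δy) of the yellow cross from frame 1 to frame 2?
(-2.2, 1.2)

The yellow cross was at (7.6, 1.2) in frame 1 and (5.4, 2.4) in frame 2.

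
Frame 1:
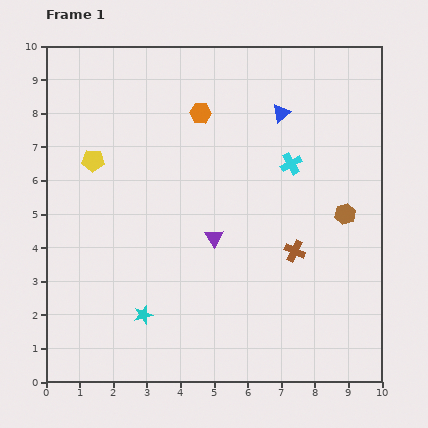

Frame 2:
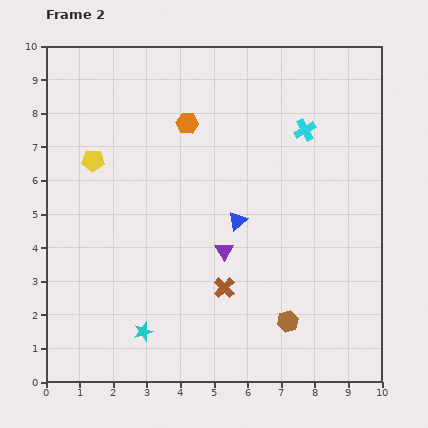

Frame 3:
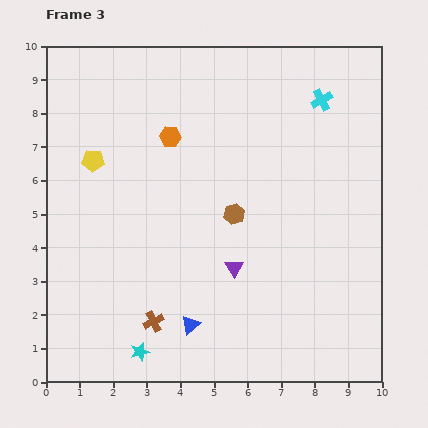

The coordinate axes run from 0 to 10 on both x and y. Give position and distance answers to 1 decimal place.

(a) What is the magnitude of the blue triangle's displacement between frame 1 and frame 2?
3.5

The blue triangle moved from (7.0, 8.0) to (5.7, 4.8), a distance of √(1.3² + 3.2²) ≈ 3.5.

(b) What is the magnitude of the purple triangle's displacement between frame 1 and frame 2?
0.5

The purple triangle moved from (5.0, 4.3) to (5.3, 3.9), a distance of √(0.3² + 0.4²) ≈ 0.5.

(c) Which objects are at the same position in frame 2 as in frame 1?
the yellow pentagon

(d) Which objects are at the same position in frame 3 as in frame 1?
the yellow pentagon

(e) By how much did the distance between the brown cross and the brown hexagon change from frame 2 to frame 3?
+1.9

Distance in frame 2: 2.1. Distance in frame 3: 4.0.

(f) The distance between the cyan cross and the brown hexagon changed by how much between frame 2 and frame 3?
-1.4

Distance in frame 2: 5.7. Distance in frame 3: 4.3.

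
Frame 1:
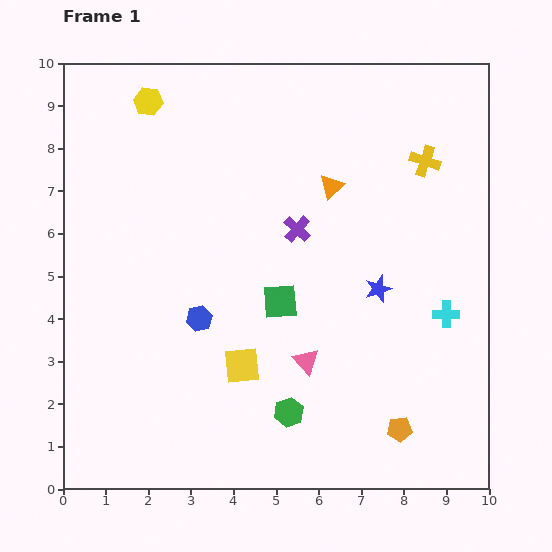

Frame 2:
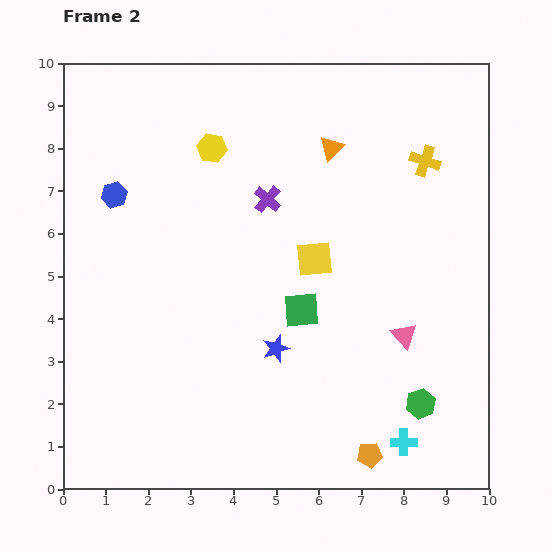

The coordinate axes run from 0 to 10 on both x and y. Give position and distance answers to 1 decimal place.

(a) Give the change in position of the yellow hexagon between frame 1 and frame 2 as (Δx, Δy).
(1.5, -1.1)

The yellow hexagon was at (2.0, 9.1) in frame 1 and (3.5, 8.0) in frame 2.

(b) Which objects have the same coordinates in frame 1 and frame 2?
the yellow cross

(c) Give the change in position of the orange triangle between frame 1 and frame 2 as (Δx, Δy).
(0.0, 0.9)

The orange triangle was at (6.3, 7.1) in frame 1 and (6.3, 8.0) in frame 2.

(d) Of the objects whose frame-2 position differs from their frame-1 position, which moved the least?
the green square

(moved 0.5)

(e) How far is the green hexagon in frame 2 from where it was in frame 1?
3.1

The green hexagon moved from (5.3, 1.8) to (8.4, 2.0), a distance of √(3.1² + 0.2²) ≈ 3.1.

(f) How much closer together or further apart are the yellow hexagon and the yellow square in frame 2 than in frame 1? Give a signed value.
-3.1

Distance in frame 1: 6.6. Distance in frame 2: 3.5.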